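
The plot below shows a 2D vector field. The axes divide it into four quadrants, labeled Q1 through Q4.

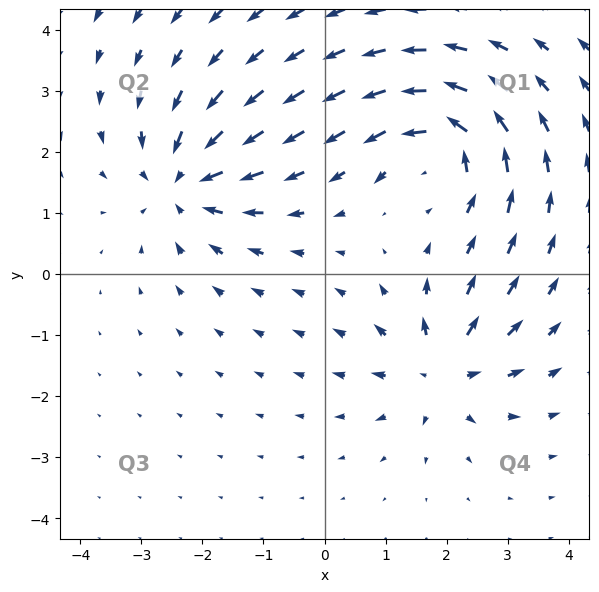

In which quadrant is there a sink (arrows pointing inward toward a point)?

The sink sits at approximately (-2.3, 1.5), which lies in quadrant Q2. The divergence there is about -5, negative as expected for a sink.

Q2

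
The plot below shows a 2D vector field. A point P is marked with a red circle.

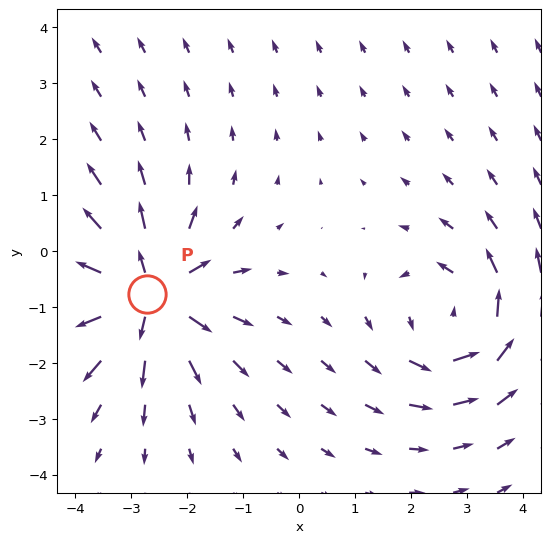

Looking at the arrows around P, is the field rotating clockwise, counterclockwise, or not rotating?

Near P at (-2.7, -0.8) the arrows show no circulation. The curl there is ≈0.

not rotating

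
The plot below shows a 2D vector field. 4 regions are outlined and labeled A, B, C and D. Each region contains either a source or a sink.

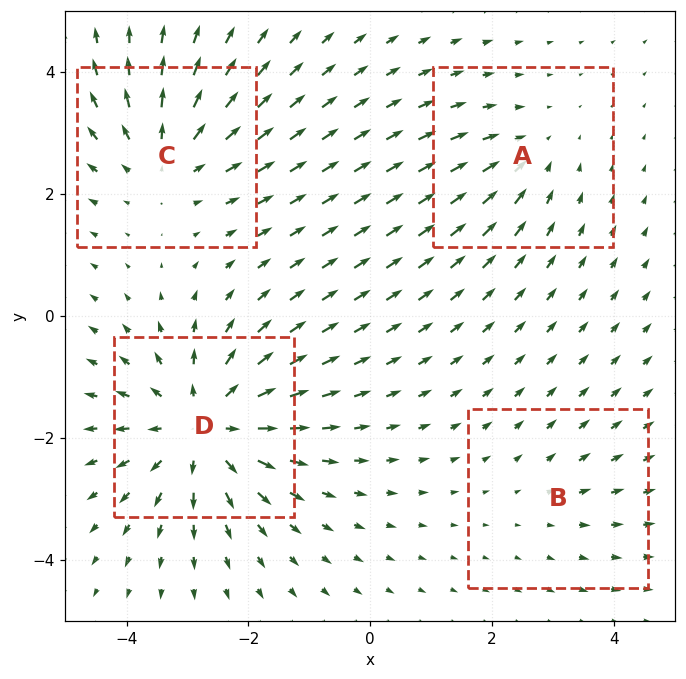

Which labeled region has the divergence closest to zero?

B

Divergence at each region's feature centre — A: about -3, B: about +2, C: about +4, D: about +6. Region B is closest to zero.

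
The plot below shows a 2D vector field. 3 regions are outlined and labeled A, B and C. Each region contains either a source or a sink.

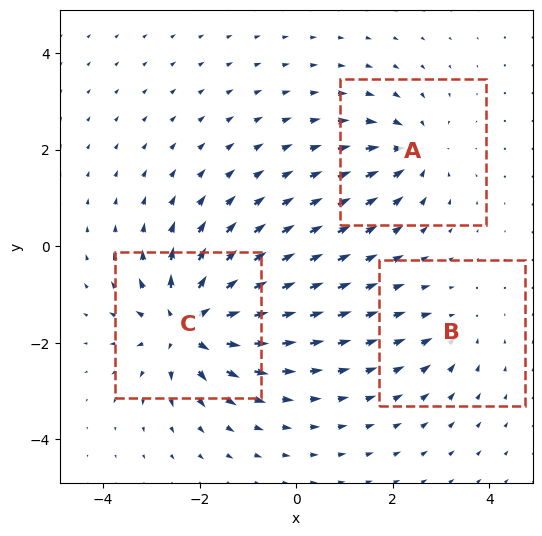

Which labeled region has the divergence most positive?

C

Divergence at each region's feature centre — A: about -4, B: about -2, C: about +6. Region C is most positive.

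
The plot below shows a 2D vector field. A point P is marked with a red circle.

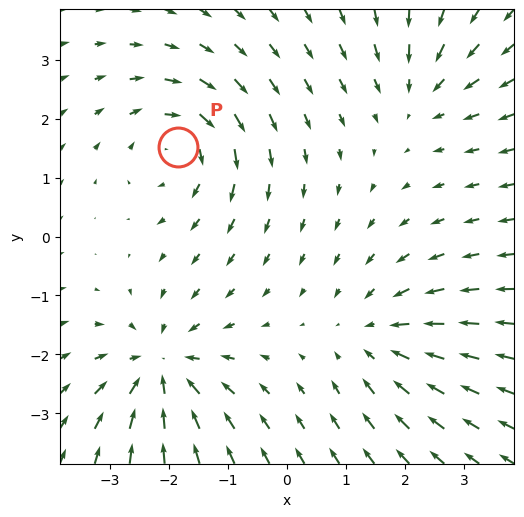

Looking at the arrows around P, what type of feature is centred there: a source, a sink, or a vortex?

At P (-1.8, 1.5) the arrows circulate clockwise. Divergence ≈0, curl about -5 — near-zero divergence with nonzero curl is a vortex.

vortex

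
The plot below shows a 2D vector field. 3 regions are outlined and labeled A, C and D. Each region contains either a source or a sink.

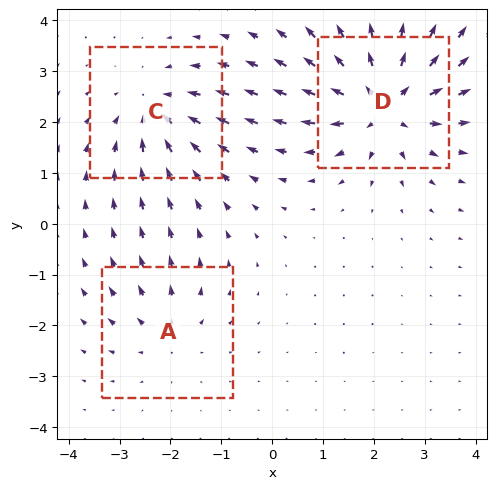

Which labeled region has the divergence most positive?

Divergence at each region's feature centre — A: about +2, C: about -3, D: about +5. Region D is most positive.

D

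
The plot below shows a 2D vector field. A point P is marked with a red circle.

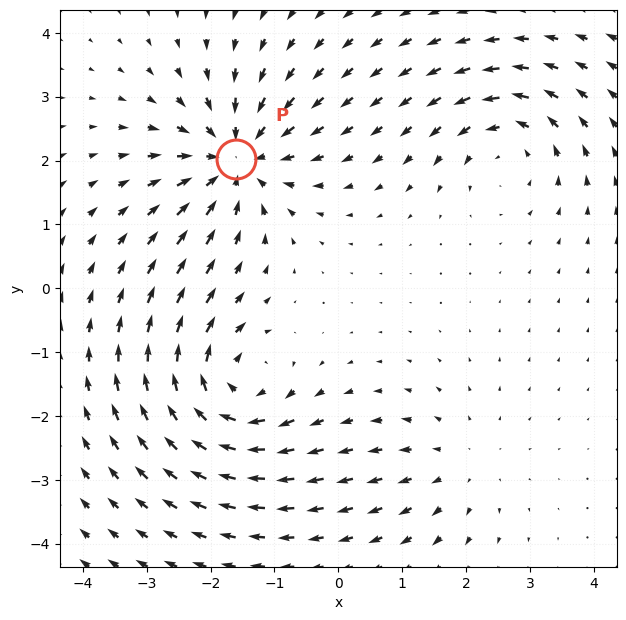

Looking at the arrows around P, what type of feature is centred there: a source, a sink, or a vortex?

At P (-1.6, 2.0) the arrows converge inward. Divergence about -6, curl ≈0 — negative divergence with near-zero curl is a sink.

sink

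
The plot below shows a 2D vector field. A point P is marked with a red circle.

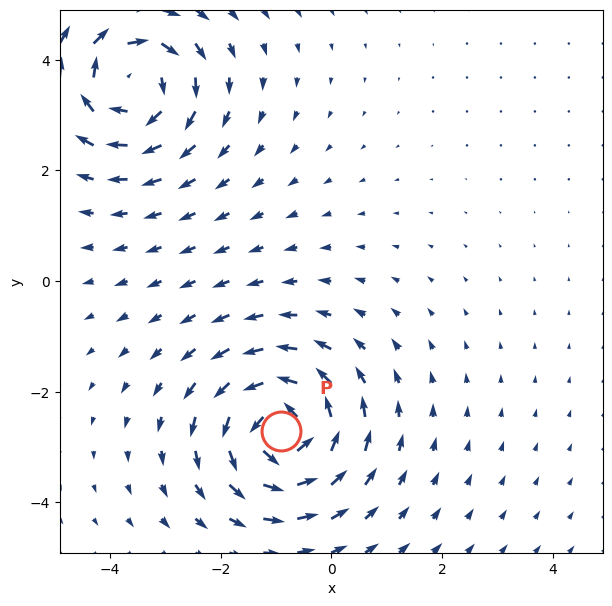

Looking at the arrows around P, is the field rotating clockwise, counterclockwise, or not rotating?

counterclockwise

Near P at (-0.9, -2.7) the arrows circulate counterclockwise. The curl (z-component) there is about +6; positive curl means counterclockwise rotation.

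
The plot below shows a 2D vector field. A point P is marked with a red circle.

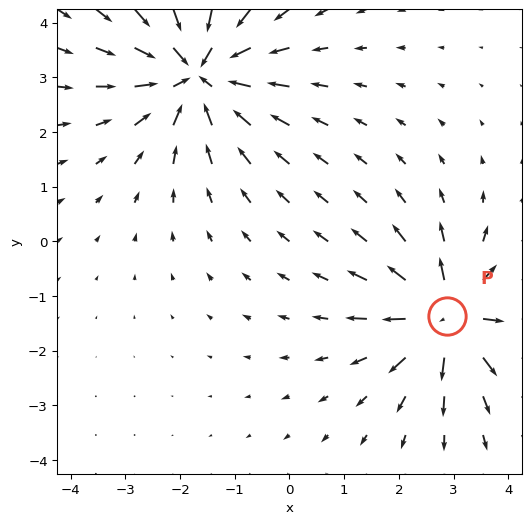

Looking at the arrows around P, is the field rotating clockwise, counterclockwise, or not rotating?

Near P at (2.9, -1.4) the arrows show no circulation. The curl there is ≈0.

not rotating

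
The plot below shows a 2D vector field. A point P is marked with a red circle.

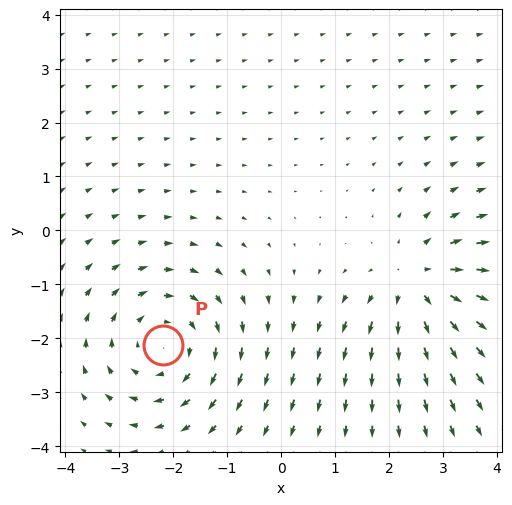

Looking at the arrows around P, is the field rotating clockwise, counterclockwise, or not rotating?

clockwise

Near P at (-2.2, -2.1) the arrows circulate clockwise. The curl (z-component) there is about -4; negative curl means clockwise rotation.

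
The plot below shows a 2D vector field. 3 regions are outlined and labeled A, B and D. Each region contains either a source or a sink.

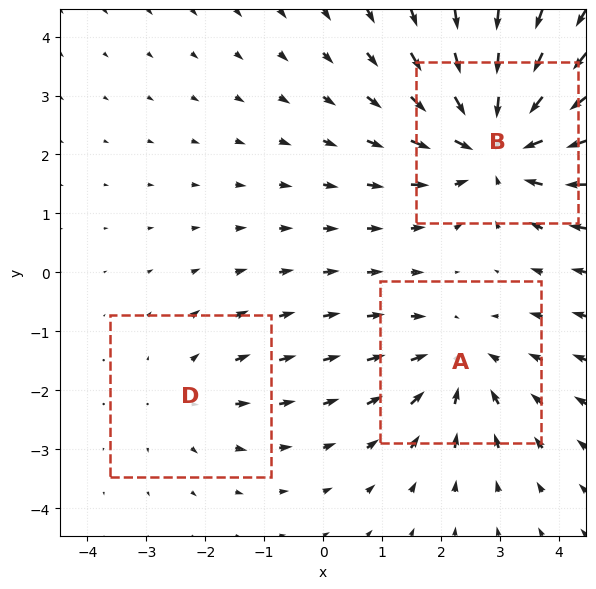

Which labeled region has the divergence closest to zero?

Divergence at each region's feature centre — A: about -3, B: about -5, D: about +2. Region D is closest to zero.

D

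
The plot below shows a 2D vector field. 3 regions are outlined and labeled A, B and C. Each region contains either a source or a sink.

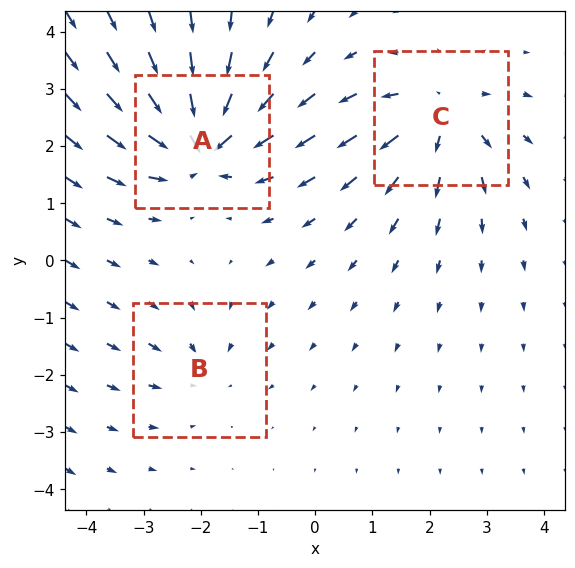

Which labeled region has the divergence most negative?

Divergence at each region's feature centre — A: about -6, B: about -2, C: about +4. Region A is most negative.

A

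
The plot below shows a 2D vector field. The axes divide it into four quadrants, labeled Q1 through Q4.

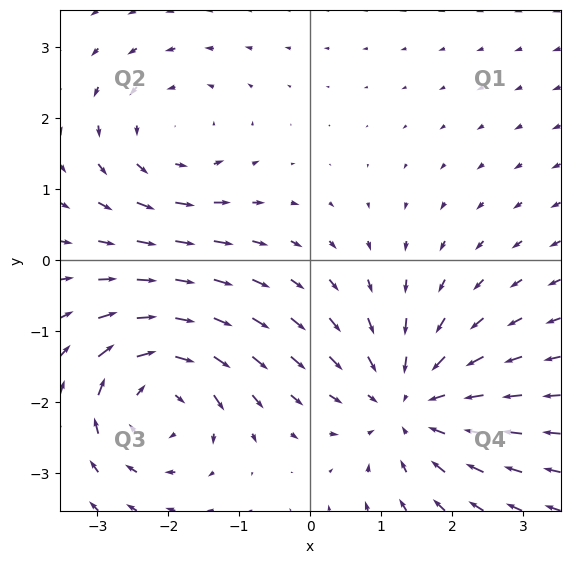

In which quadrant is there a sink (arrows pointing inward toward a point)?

Q4

The sink sits at approximately (1.4, -2.0), which lies in quadrant Q4. The divergence there is about -3, negative as expected for a sink.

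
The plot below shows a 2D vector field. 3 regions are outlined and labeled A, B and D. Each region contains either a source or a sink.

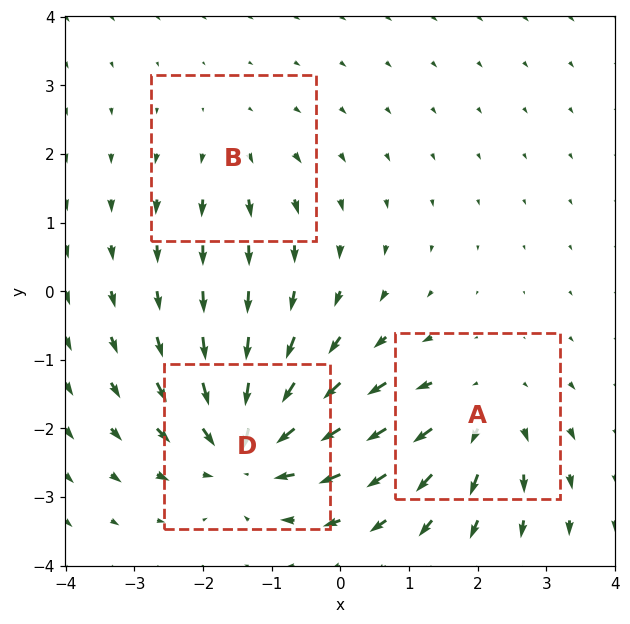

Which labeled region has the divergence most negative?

D

Divergence at each region's feature centre — A: about +4, B: about +2, D: about -5. Region D is most negative.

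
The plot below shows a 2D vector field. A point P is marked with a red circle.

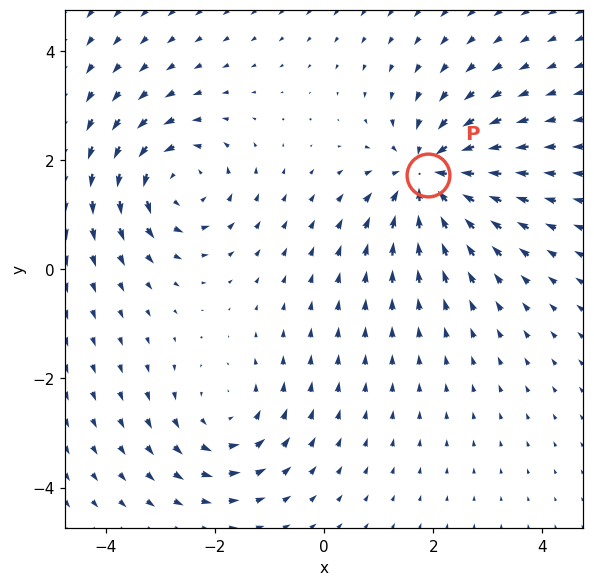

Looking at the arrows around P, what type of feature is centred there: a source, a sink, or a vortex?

At P (1.9, 1.7) the arrows converge inward. Divergence about -5, curl ≈0 — negative divergence with near-zero curl is a sink.

sink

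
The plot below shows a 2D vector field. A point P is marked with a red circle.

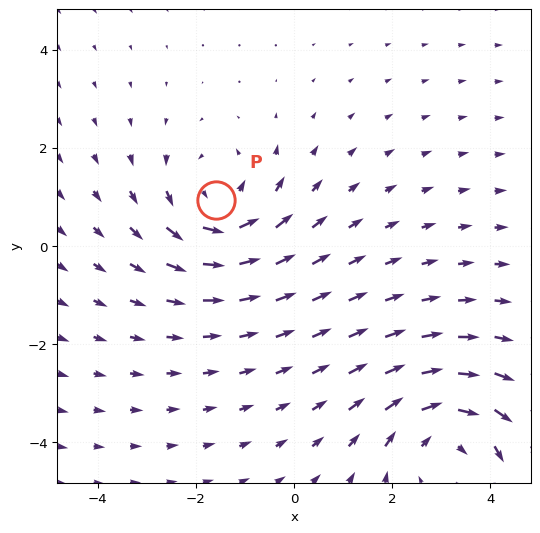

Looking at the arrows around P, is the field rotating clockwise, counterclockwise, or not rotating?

Near P at (-1.6, 0.9) the arrows circulate counterclockwise. The curl (z-component) there is about +4; positive curl means counterclockwise rotation.

counterclockwise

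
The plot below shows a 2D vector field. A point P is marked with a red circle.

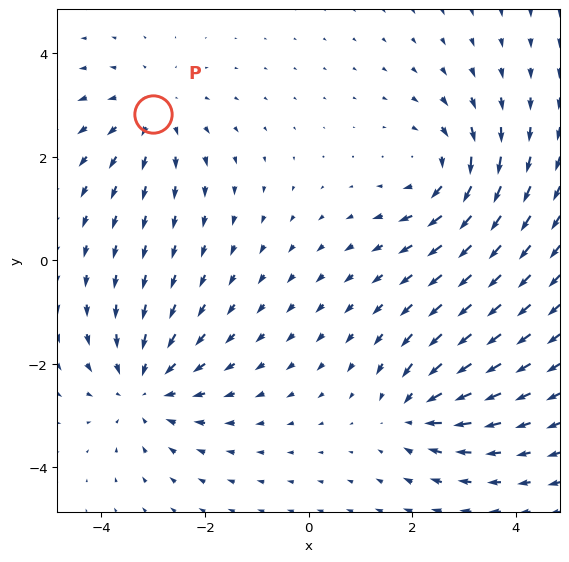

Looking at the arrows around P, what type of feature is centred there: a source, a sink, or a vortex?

At P (-3.0, 2.8) the arrows spread outward. Divergence about +3, curl ≈0 — positive divergence with near-zero curl is a source.

source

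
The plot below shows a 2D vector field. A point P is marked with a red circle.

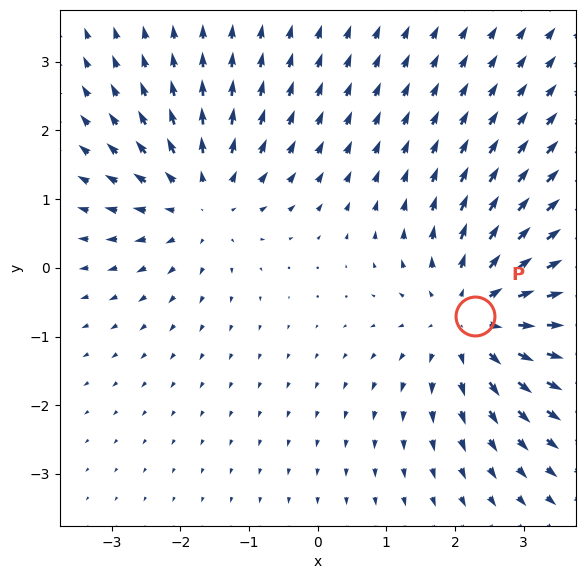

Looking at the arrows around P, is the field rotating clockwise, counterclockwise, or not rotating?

Near P at (2.3, -0.7) the arrows show no circulation. The curl there is ≈0.

not rotating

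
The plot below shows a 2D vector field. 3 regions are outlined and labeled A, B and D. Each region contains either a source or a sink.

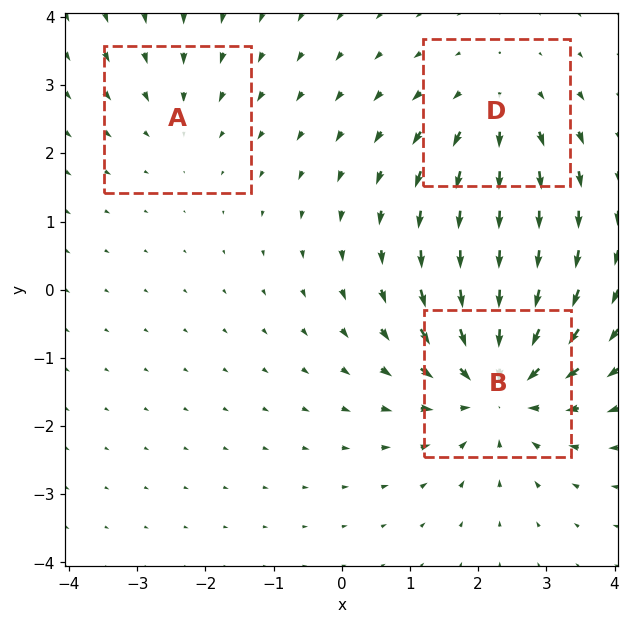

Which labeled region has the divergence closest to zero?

A

Divergence at each region's feature centre — A: about -2, B: about -4, D: about +3. Region A is closest to zero.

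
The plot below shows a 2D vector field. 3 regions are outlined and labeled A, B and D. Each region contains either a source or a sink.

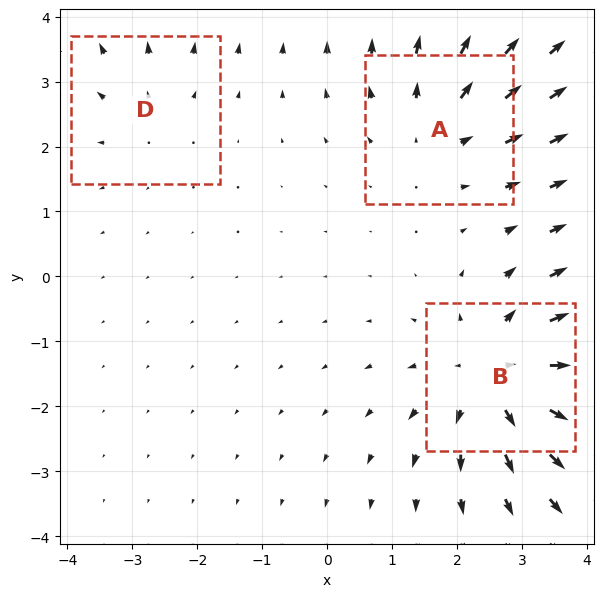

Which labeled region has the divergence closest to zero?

D

Divergence at each region's feature centre — A: about +3, B: about +4, D: about +2. Region D is closest to zero.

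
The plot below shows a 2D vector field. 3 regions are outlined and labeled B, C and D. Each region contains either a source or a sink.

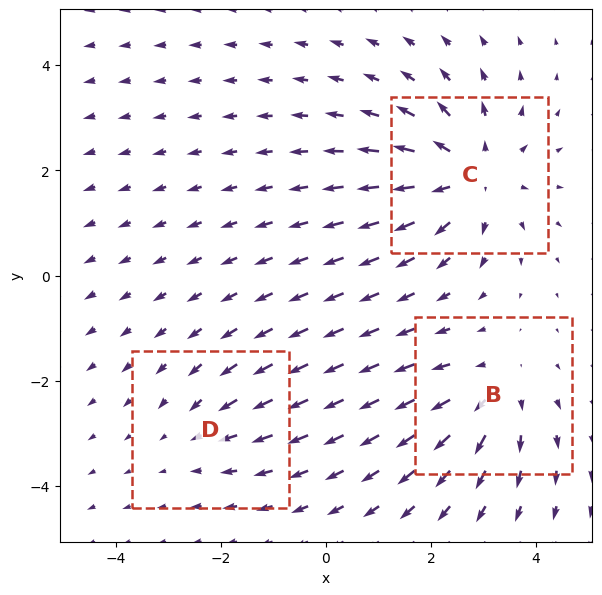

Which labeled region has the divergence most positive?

C

Divergence at each region's feature centre — B: about +3, C: about +4, D: about -2. Region C is most positive.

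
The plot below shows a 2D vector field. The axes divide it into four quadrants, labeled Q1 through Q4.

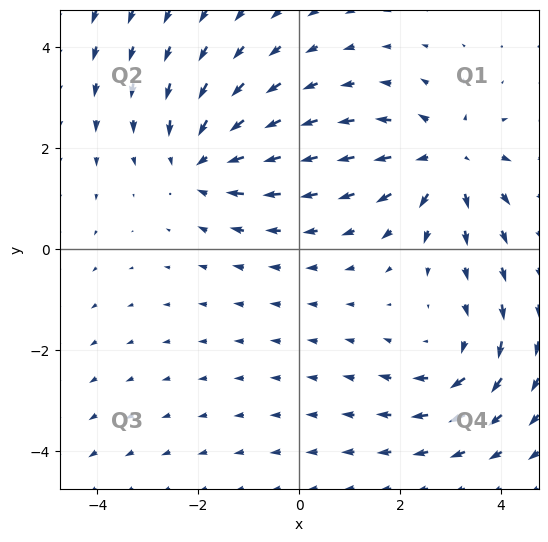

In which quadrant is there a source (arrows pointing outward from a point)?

Q1

The source sits at approximately (2.9, 1.8), which lies in quadrant Q1. The divergence there is about +4, positive as expected for a source.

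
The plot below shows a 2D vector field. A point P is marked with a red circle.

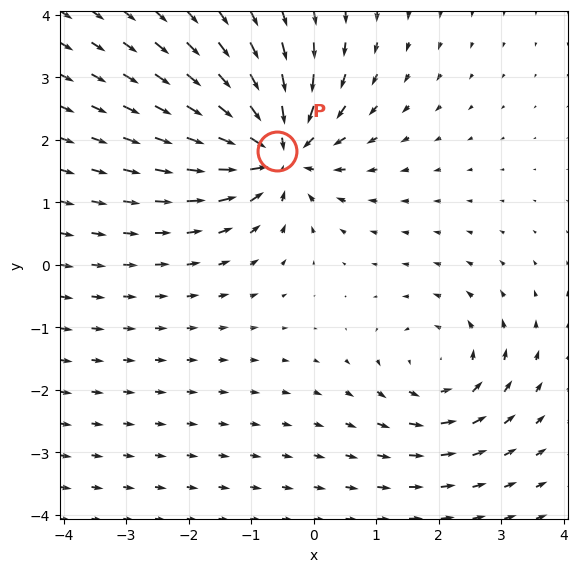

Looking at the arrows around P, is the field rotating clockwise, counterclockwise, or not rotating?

not rotating

Near P at (-0.6, 1.8) the arrows show no circulation. The curl there is ≈0.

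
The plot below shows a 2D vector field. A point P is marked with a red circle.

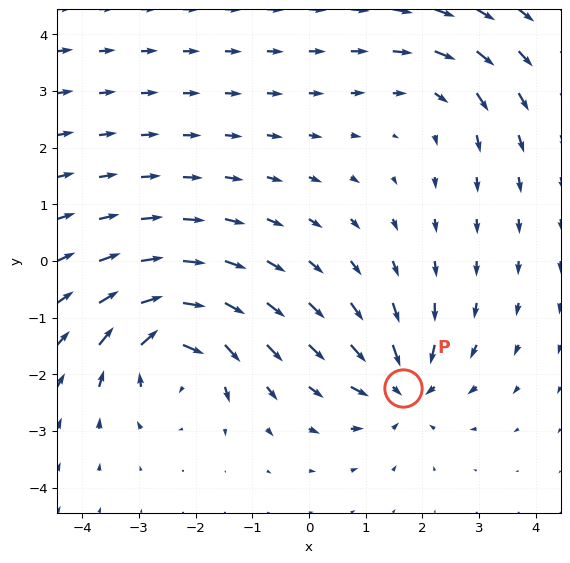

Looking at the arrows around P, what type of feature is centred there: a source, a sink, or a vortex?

At P (1.7, -2.2) the arrows converge inward. Divergence about -5, curl ≈0 — negative divergence with near-zero curl is a sink.

sink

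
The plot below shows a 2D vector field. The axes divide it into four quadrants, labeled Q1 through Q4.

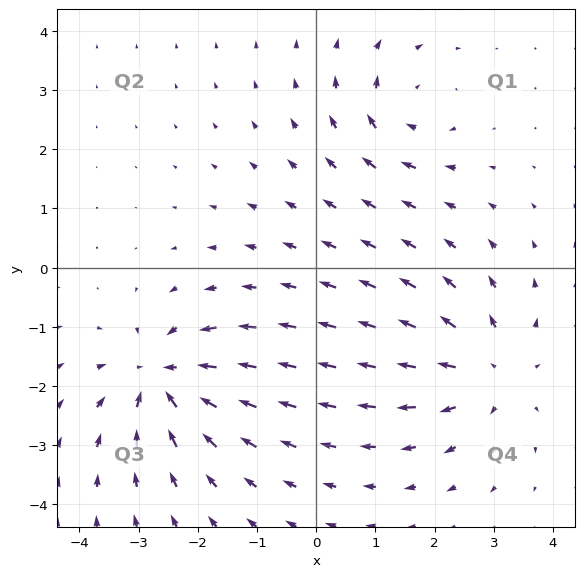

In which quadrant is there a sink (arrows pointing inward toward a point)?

The sink sits at approximately (-2.6, -1.9), which lies in quadrant Q3. The divergence there is about -5, negative as expected for a sink.

Q3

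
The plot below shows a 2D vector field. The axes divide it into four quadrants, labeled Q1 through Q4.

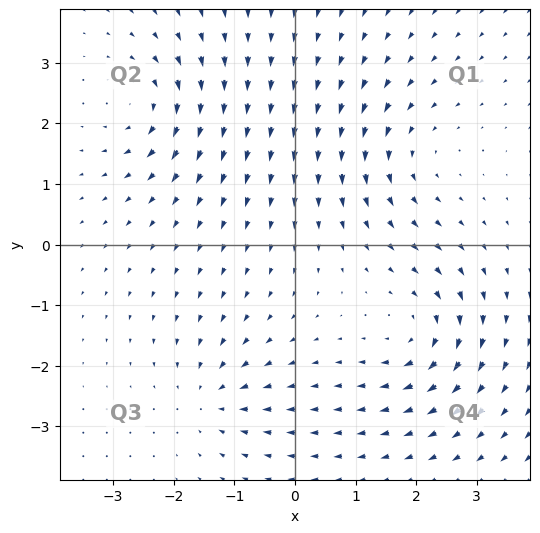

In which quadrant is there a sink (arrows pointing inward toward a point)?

The sink sits at approximately (-1.4, -2.5), which lies in quadrant Q3. The divergence there is about -5, negative as expected for a sink.

Q3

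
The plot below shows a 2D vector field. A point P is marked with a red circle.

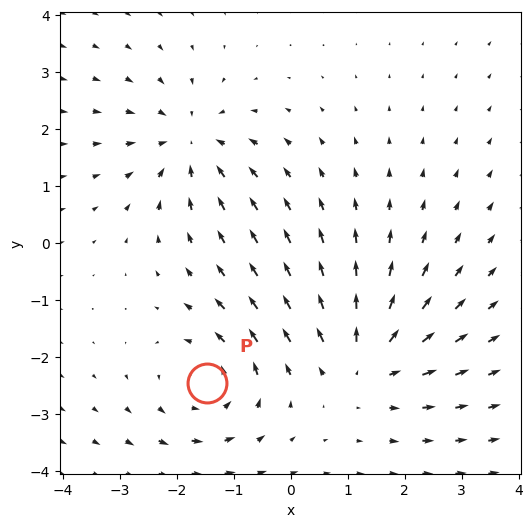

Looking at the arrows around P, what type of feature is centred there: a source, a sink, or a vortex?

At P (-1.5, -2.5) the arrows circulate counterclockwise. Divergence ≈0, curl about +3 — near-zero divergence with nonzero curl is a vortex.

vortex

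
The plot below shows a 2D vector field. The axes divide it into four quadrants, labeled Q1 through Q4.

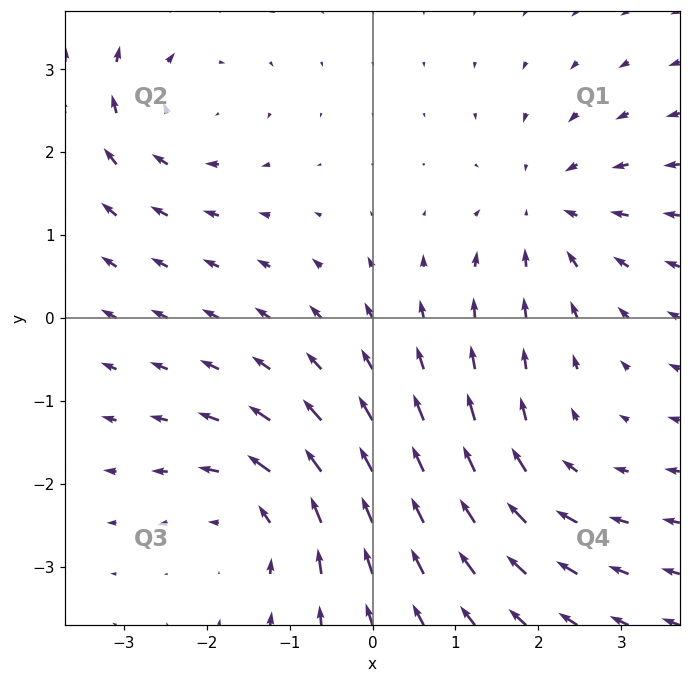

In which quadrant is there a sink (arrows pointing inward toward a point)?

The sink sits at approximately (2.1, 1.3), which lies in quadrant Q1. The divergence there is about -4, negative as expected for a sink.

Q1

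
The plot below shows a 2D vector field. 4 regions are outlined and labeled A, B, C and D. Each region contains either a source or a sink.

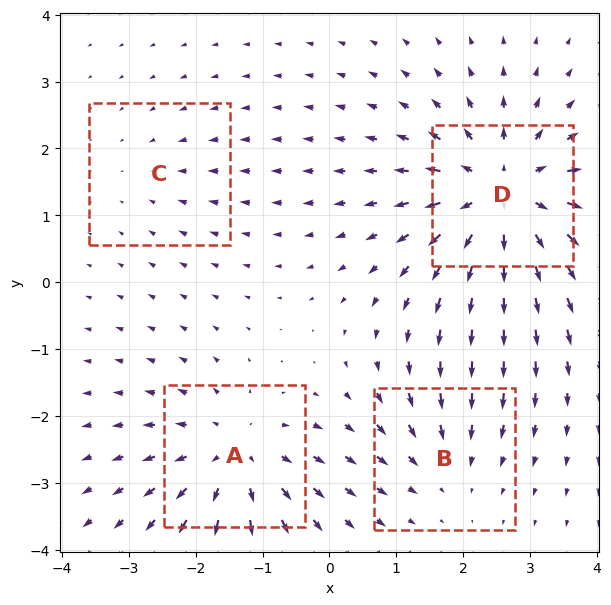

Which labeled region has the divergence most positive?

Divergence at each region's feature centre — A: about +5, B: about -3, C: about -2, D: about +7. Region D is most positive.

D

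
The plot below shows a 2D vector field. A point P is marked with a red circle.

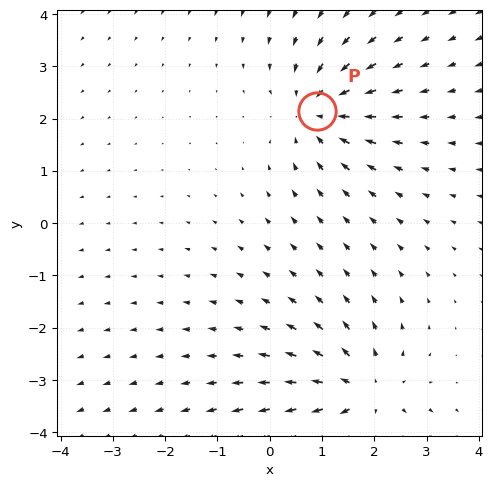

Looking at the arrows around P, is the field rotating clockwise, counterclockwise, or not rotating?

Near P at (0.9, 2.1) the arrows show no circulation. The curl there is ≈0.

not rotating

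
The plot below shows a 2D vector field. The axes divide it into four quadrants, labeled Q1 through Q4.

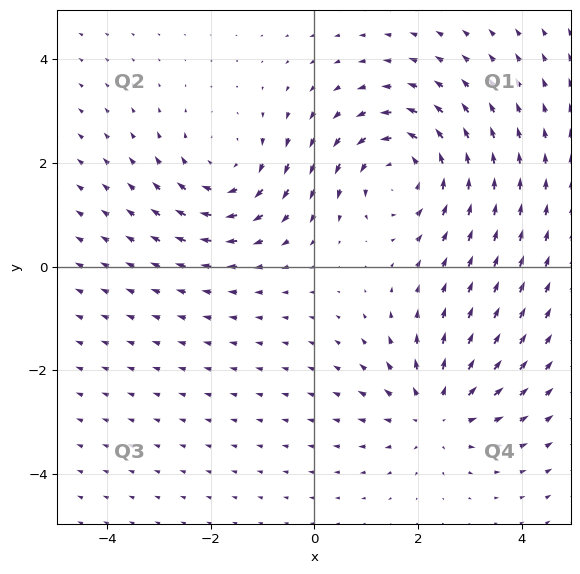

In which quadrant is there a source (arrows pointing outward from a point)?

Q4

The source sits at approximately (2.3, -2.8), which lies in quadrant Q4. The divergence there is about +3, positive as expected for a source.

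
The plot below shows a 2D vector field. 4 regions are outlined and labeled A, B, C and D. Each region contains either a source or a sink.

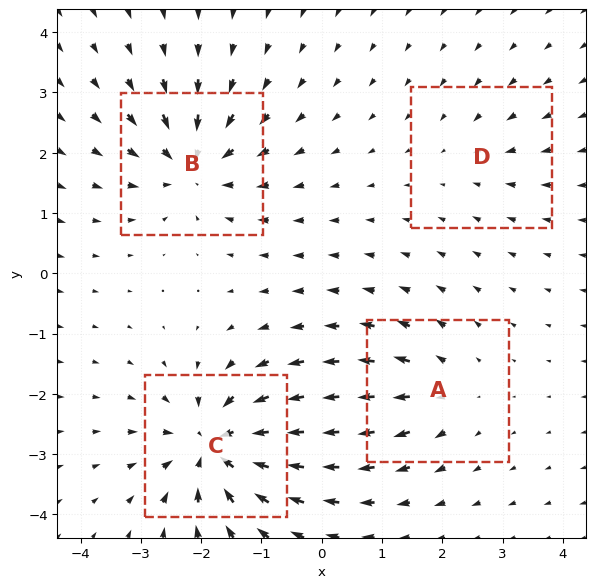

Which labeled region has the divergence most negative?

Divergence at each region's feature centre — A: about +4, B: about -6, C: about -8, D: about -2. Region C is most negative.

C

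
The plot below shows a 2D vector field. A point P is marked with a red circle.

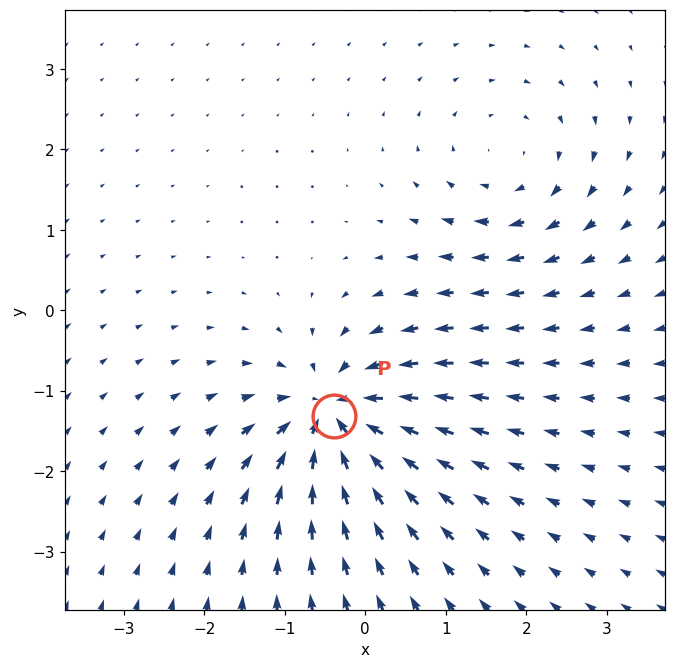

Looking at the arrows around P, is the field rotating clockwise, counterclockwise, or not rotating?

not rotating

Near P at (-0.4, -1.3) the arrows show no circulation. The curl there is ≈0.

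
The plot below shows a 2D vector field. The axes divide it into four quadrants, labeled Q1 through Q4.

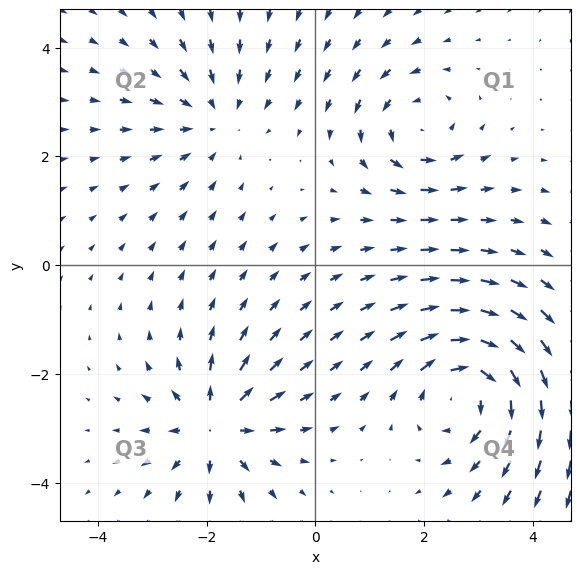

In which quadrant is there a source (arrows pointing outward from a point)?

Q3

The source sits at approximately (-1.8, -3.0), which lies in quadrant Q3. The divergence there is about +5, positive as expected for a source.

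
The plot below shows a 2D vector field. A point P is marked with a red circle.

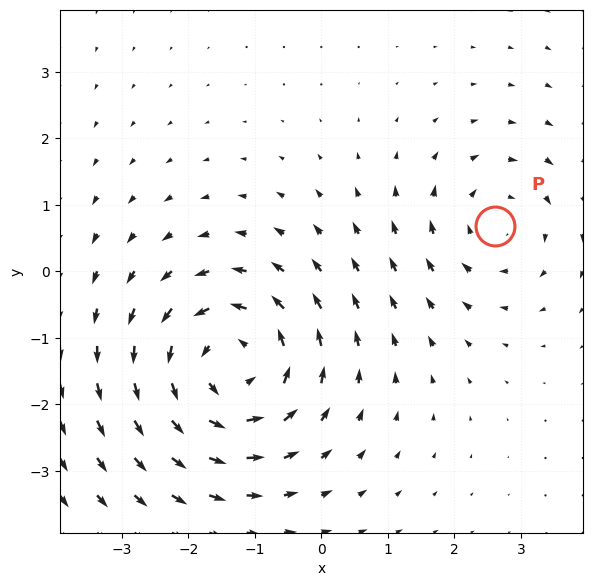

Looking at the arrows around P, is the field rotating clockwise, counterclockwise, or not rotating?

clockwise

Near P at (2.6, 0.7) the arrows circulate clockwise. The curl (z-component) there is about -3; negative curl means clockwise rotation.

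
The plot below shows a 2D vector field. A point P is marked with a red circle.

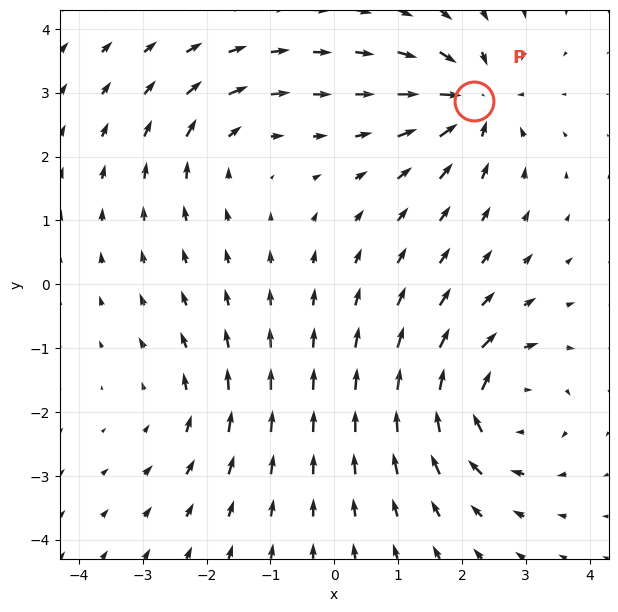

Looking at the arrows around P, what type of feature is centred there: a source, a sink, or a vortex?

At P (2.2, 2.9) the arrows converge inward. Divergence about -6, curl ≈0 — negative divergence with near-zero curl is a sink.

sink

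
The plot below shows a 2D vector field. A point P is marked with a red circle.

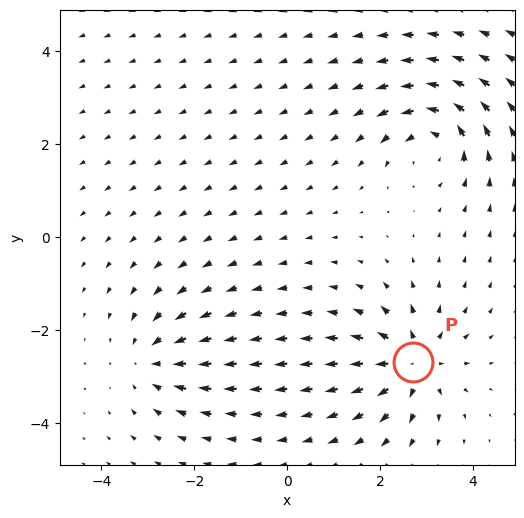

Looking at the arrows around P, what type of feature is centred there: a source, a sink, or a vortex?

At P (2.7, -2.7) the arrows spread outward. Divergence about +6, curl ≈0 — positive divergence with near-zero curl is a source.

source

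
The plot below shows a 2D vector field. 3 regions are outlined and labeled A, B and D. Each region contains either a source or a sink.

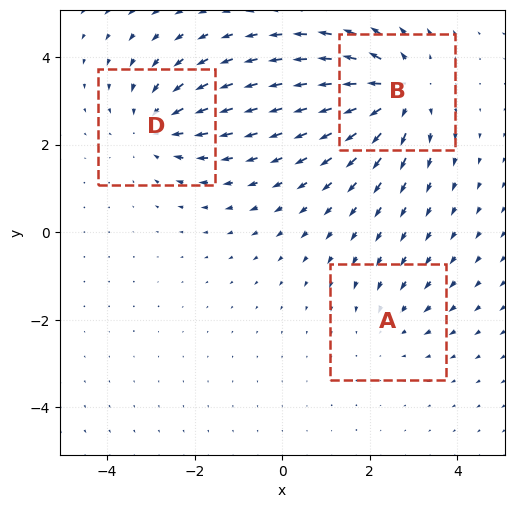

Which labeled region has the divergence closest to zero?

Divergence at each region's feature centre — A: about -2, B: about +4, D: about -3. Region A is closest to zero.

A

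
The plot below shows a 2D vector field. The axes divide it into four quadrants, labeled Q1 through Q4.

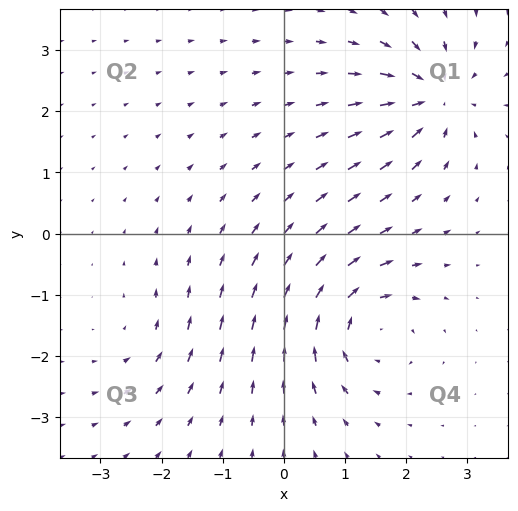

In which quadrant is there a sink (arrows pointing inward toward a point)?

The sink sits at approximately (2.4, 2.3), which lies in quadrant Q1. The divergence there is about -6, negative as expected for a sink.

Q1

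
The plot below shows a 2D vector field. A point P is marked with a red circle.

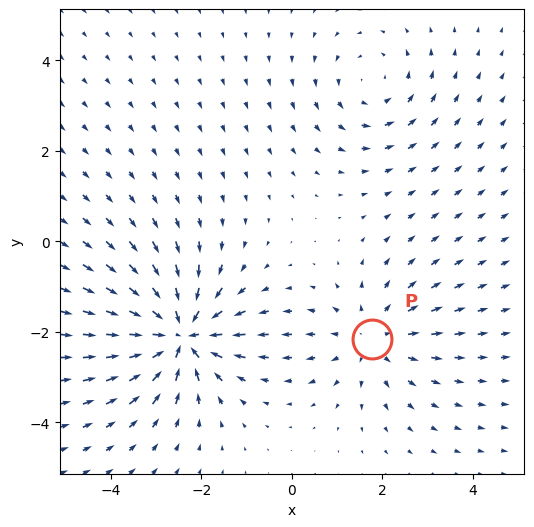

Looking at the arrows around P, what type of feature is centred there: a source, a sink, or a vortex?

At P (1.8, -2.2) the arrows spread outward. Divergence about +2, curl ≈0 — positive divergence with near-zero curl is a source.

source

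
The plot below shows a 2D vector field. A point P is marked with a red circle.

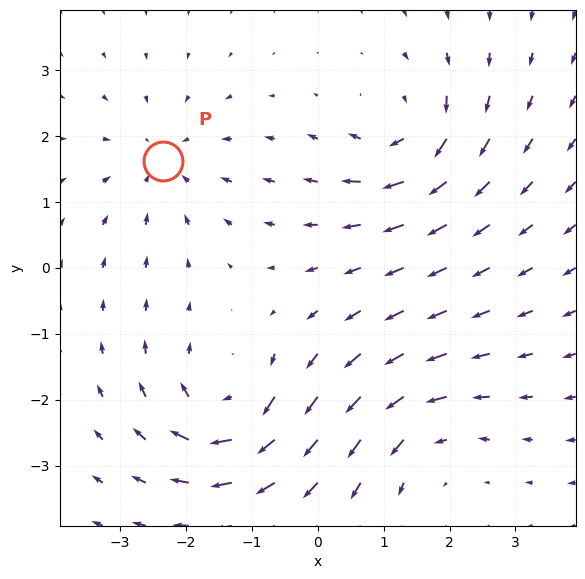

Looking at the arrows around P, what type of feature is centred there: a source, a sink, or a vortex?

At P (-2.4, 1.6) the arrows converge inward. Divergence about -3, curl ≈0 — negative divergence with near-zero curl is a sink.

sink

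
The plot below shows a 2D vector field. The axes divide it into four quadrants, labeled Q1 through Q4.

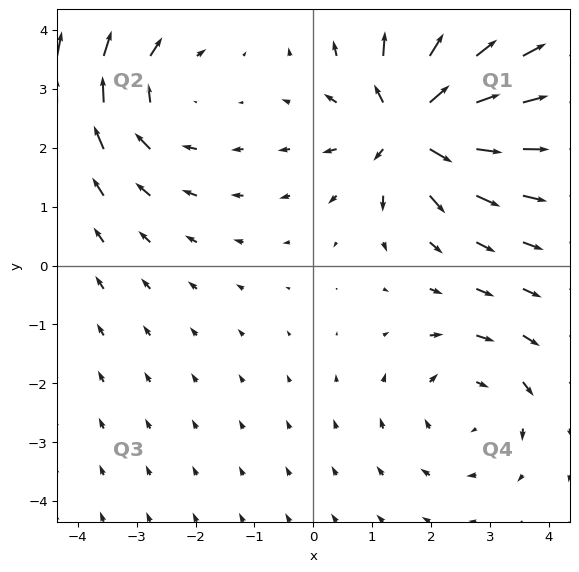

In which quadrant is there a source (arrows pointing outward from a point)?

Q1

The source sits at approximately (1.7, 2.4), which lies in quadrant Q1. The divergence there is about +6, positive as expected for a source.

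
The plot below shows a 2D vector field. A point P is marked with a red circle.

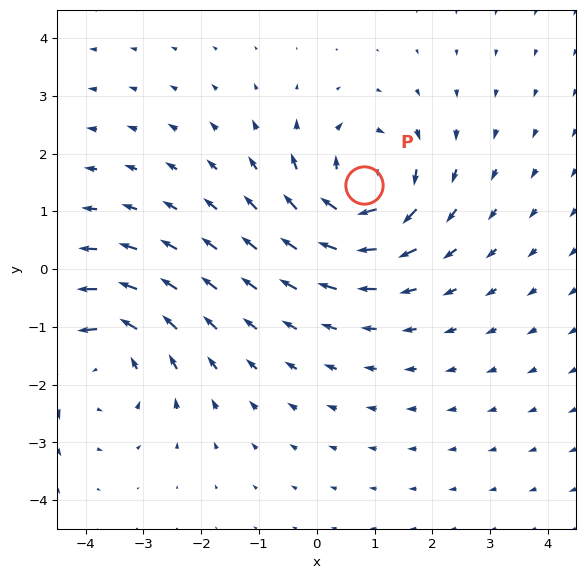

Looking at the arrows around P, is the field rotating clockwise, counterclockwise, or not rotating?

clockwise

Near P at (0.8, 1.5) the arrows circulate clockwise. The curl (z-component) there is about -6; negative curl means clockwise rotation.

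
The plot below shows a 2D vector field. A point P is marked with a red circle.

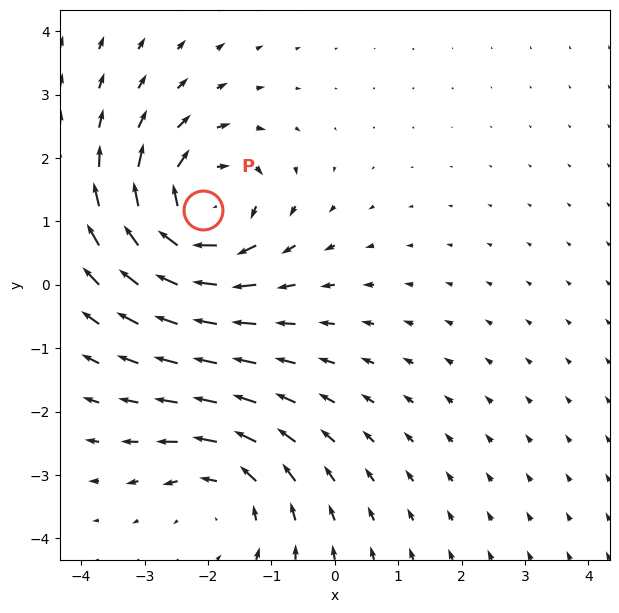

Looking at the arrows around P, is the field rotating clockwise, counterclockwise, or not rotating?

Near P at (-2.1, 1.2) the arrows circulate clockwise. The curl (z-component) there is about -5; negative curl means clockwise rotation.

clockwise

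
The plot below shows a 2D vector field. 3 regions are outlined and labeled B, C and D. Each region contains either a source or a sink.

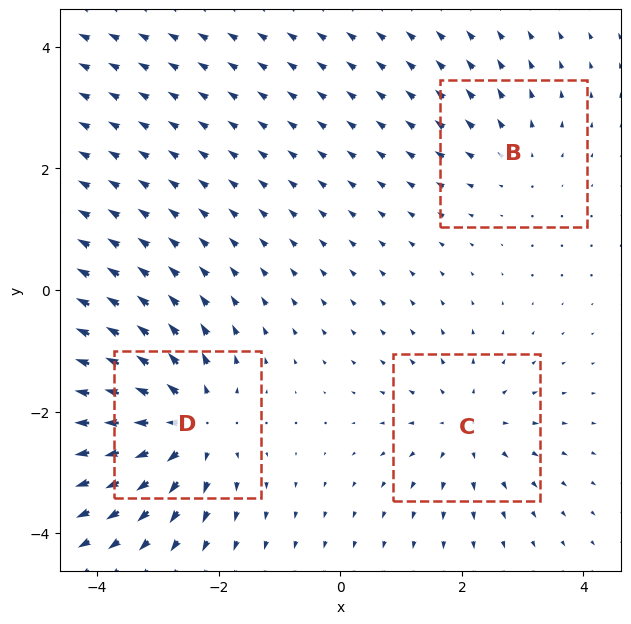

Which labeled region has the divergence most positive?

Divergence at each region's feature centre — B: about +2, C: about +3, D: about +5. Region D is most positive.

D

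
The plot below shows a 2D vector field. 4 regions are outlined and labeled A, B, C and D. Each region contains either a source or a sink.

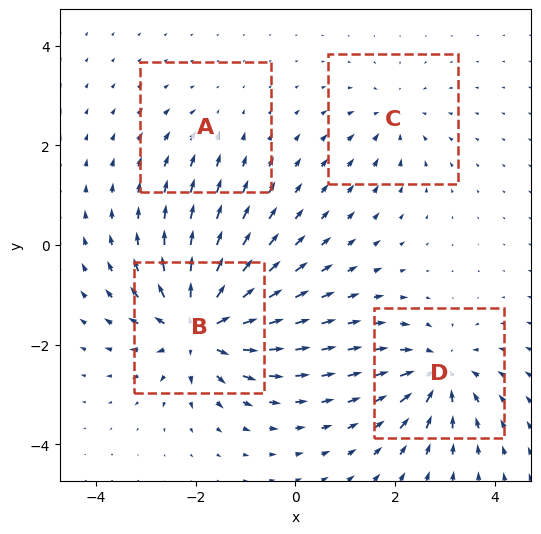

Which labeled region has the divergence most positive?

Divergence at each region's feature centre — A: about -2, B: about +9, C: about -4, D: about -6. Region B is most positive.

B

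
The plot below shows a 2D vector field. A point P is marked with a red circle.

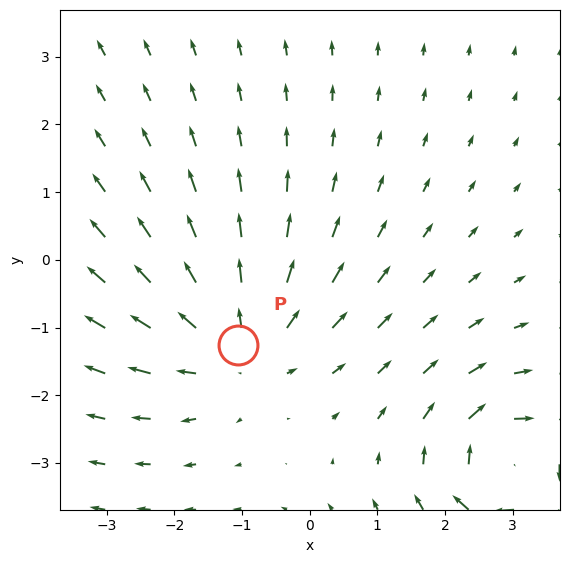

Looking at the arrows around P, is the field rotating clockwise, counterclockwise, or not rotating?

Near P at (-1.1, -1.3) the arrows show no circulation. The curl there is ≈0.

not rotating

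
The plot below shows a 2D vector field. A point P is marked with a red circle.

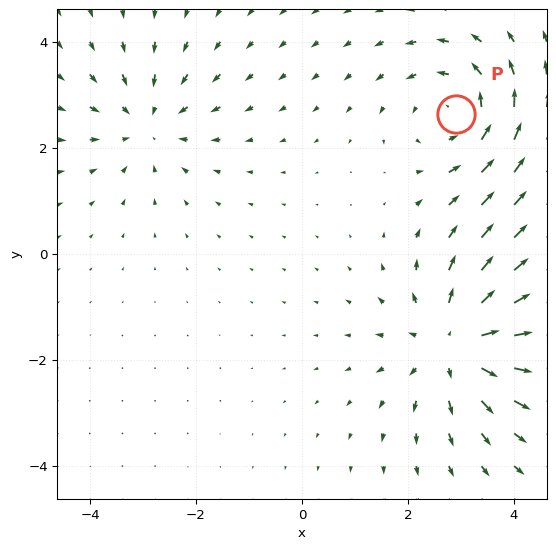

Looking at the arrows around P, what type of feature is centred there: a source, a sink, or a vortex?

At P (2.9, 2.6) the arrows circulate counterclockwise. Divergence ≈0, curl about +3 — near-zero divergence with nonzero curl is a vortex.

vortex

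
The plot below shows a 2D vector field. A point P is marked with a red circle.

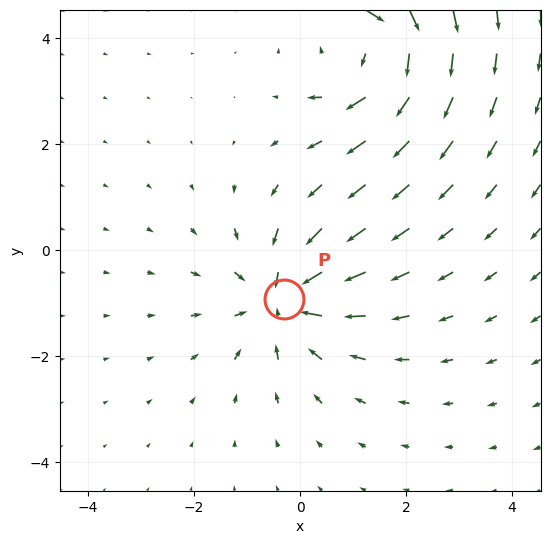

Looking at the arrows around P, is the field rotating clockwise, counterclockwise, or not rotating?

not rotating

Near P at (-0.3, -0.9) the arrows show no circulation. The curl there is ≈0.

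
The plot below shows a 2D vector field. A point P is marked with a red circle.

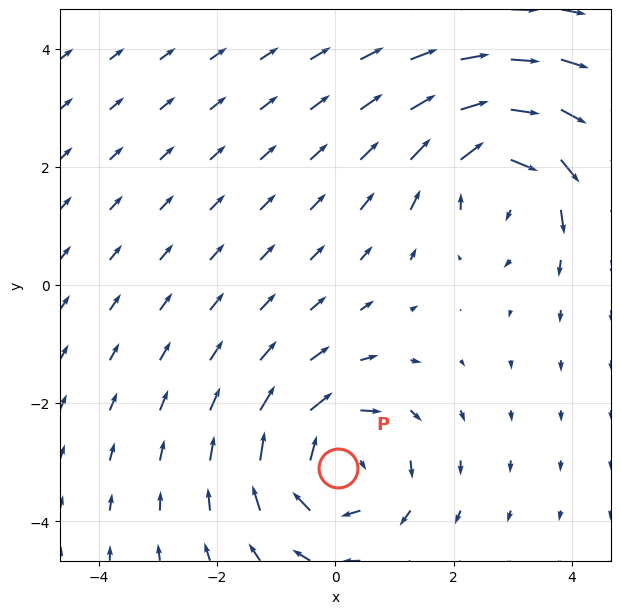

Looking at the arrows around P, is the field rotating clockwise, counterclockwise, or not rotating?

clockwise

Near P at (0.0, -3.1) the arrows circulate clockwise. The curl (z-component) there is about -5; negative curl means clockwise rotation.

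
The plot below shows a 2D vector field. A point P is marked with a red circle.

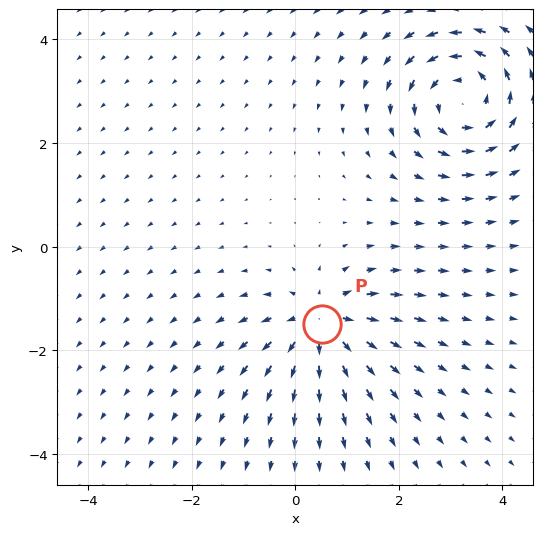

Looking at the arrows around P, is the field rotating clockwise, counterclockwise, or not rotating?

not rotating

Near P at (0.5, -1.5) the arrows show no circulation. The curl there is ≈0.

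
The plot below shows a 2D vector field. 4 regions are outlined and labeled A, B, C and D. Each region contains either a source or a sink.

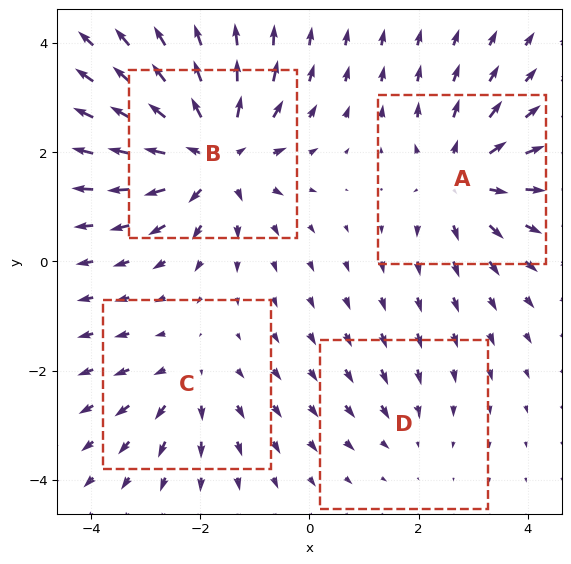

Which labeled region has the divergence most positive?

B

Divergence at each region's feature centre — A: about +5, B: about +7, C: about +3, D: about -2. Region B is most positive.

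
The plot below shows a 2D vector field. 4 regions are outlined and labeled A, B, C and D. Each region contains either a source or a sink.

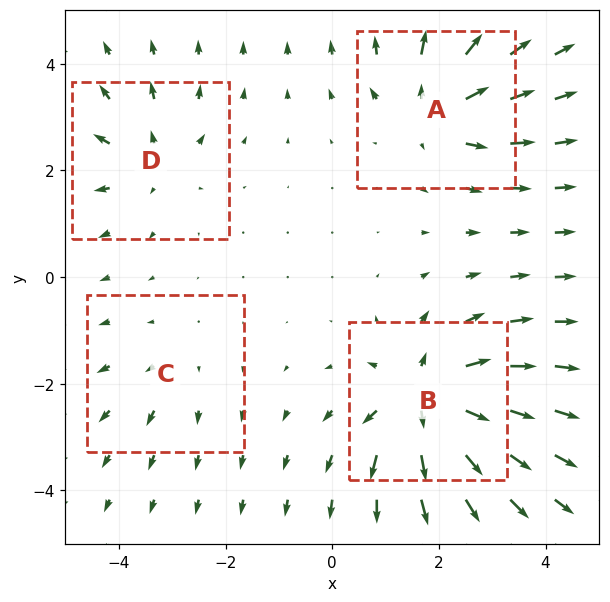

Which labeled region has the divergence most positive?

B

Divergence at each region's feature centre — A: about +6, B: about +8, C: about +2, D: about +4. Region B is most positive.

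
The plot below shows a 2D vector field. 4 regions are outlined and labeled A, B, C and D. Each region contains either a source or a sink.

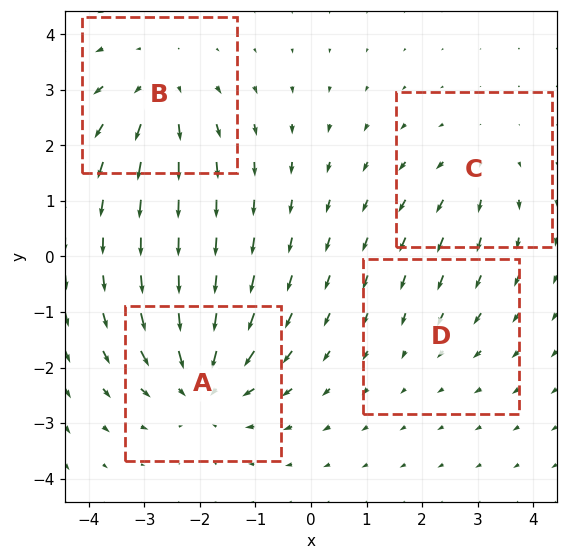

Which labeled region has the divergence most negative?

Divergence at each region's feature centre — A: about -6, B: about +5, C: about +3, D: about -2. Region A is most negative.

A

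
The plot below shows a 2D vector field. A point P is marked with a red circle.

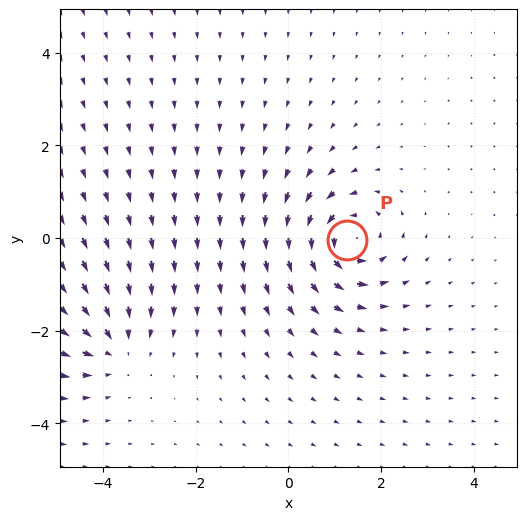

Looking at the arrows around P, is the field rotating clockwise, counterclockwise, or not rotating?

counterclockwise

Near P at (1.3, -0.0) the arrows circulate counterclockwise. The curl (z-component) there is about +5; positive curl means counterclockwise rotation.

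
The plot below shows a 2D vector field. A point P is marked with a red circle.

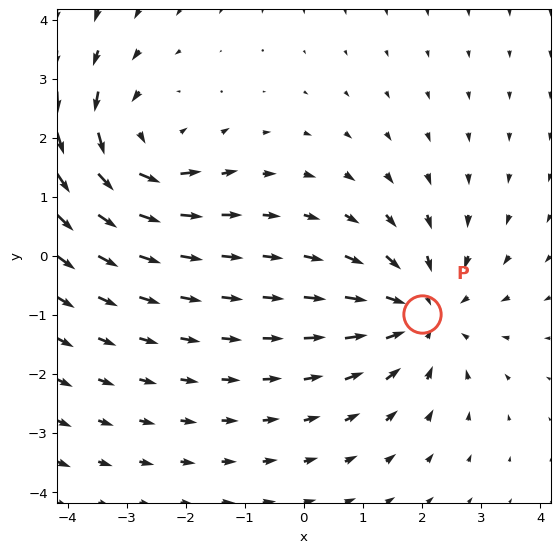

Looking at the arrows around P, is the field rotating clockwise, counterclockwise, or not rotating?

Near P at (2.0, -1.0) the arrows show no circulation. The curl there is ≈0.

not rotating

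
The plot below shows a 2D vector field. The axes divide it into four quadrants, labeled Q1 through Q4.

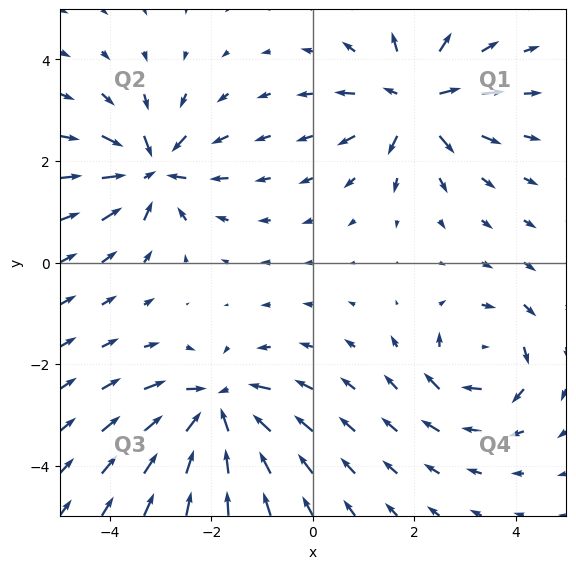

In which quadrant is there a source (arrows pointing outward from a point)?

The source sits at approximately (2.0, 3.2), which lies in quadrant Q1. The divergence there is about +6, positive as expected for a source.

Q1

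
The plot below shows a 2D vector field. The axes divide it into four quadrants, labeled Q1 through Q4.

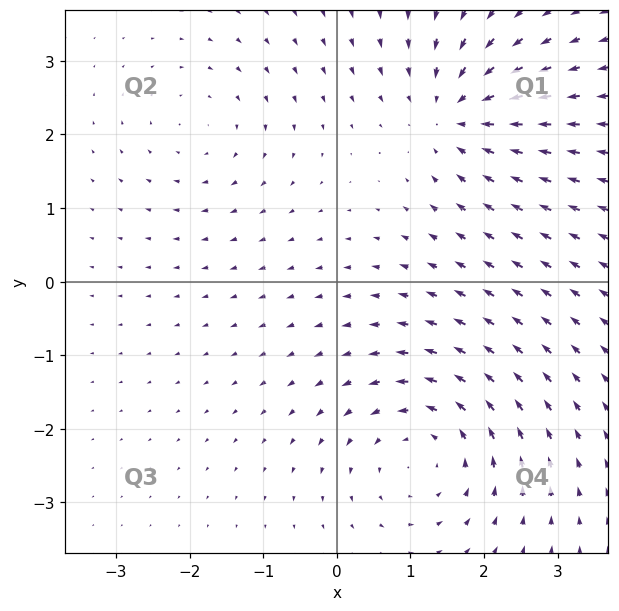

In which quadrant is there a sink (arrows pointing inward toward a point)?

The sink sits at approximately (1.6, 2.3), which lies in quadrant Q1. The divergence there is about -4, negative as expected for a sink.

Q1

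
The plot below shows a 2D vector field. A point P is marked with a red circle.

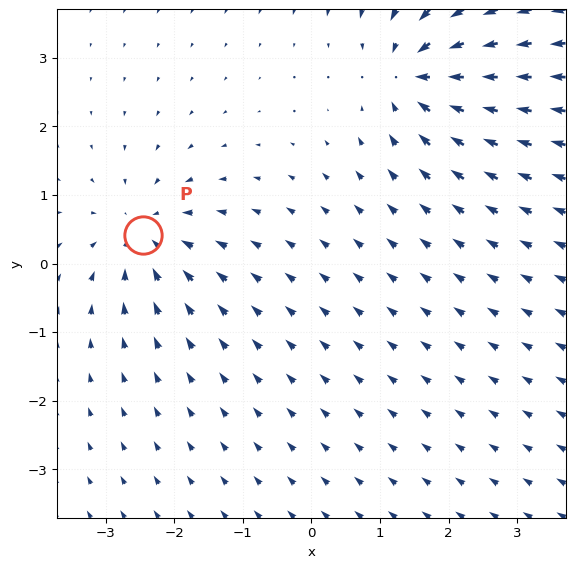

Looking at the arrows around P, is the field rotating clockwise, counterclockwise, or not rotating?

Near P at (-2.4, 0.4) the arrows show no circulation. The curl there is ≈0.

not rotating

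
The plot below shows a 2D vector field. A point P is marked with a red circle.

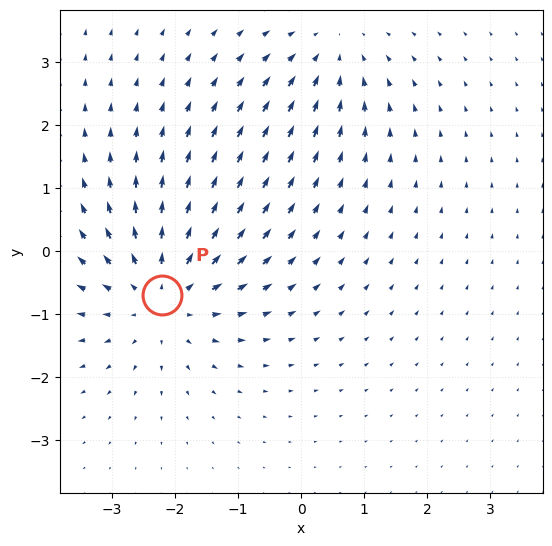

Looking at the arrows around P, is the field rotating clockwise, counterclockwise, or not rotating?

not rotating

Near P at (-2.2, -0.7) the arrows show no circulation. The curl there is ≈0.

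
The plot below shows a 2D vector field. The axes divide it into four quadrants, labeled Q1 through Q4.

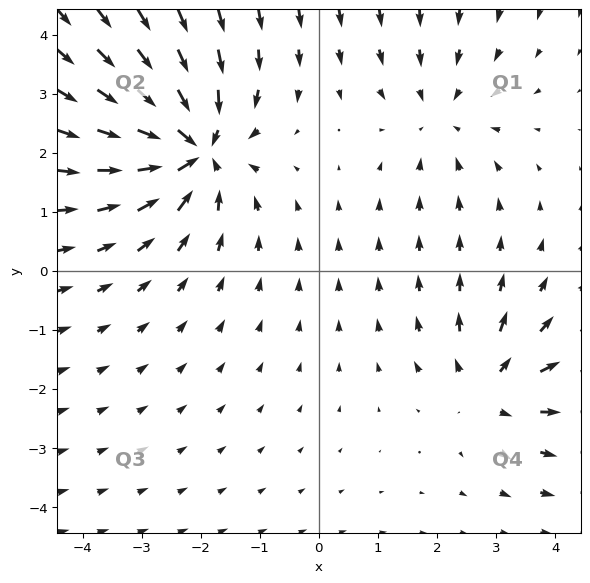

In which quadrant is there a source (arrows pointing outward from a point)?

Q4

The source sits at approximately (2.9, -2.0), which lies in quadrant Q4. The divergence there is about +4, positive as expected for a source.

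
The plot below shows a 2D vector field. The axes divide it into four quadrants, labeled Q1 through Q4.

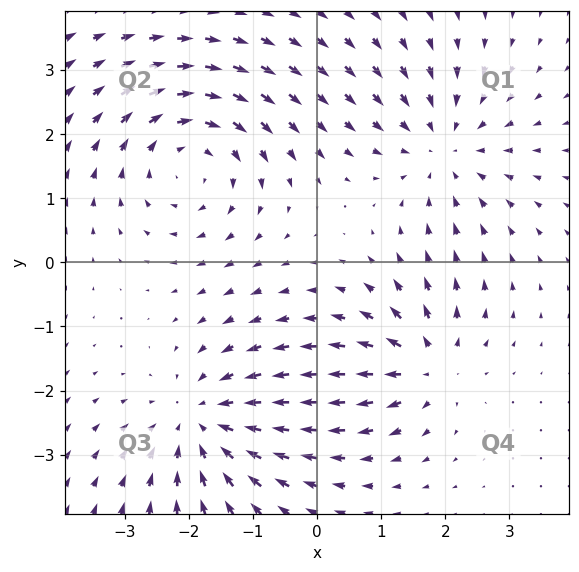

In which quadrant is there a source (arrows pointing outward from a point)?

Q4

The source sits at approximately (1.7, -1.6), which lies in quadrant Q4. The divergence there is about +4, positive as expected for a source.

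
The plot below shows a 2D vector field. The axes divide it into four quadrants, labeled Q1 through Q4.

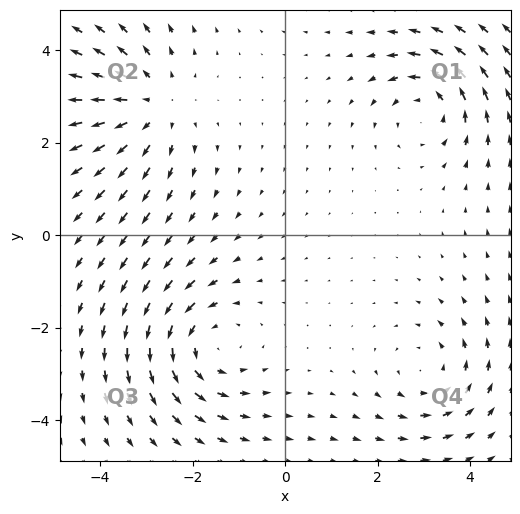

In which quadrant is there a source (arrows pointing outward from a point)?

Q2

The source sits at approximately (-2.9, 2.8), which lies in quadrant Q2. The divergence there is about +4, positive as expected for a source.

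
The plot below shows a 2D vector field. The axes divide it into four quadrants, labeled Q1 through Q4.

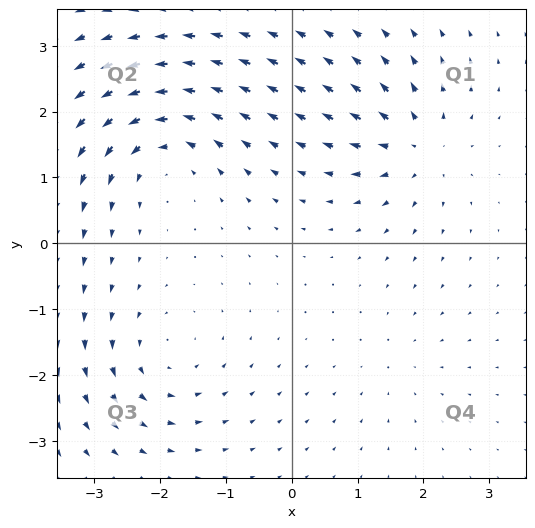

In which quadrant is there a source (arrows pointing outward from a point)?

The source sits at approximately (1.9, 1.5), which lies in quadrant Q1. The divergence there is about +6, positive as expected for a source.

Q1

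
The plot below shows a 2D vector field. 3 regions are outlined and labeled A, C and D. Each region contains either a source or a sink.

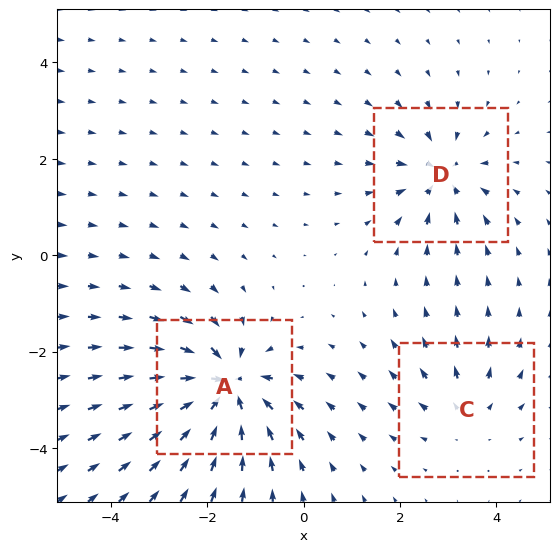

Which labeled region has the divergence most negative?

A

Divergence at each region's feature centre — A: about -6, C: about +2, D: about -4. Region A is most negative.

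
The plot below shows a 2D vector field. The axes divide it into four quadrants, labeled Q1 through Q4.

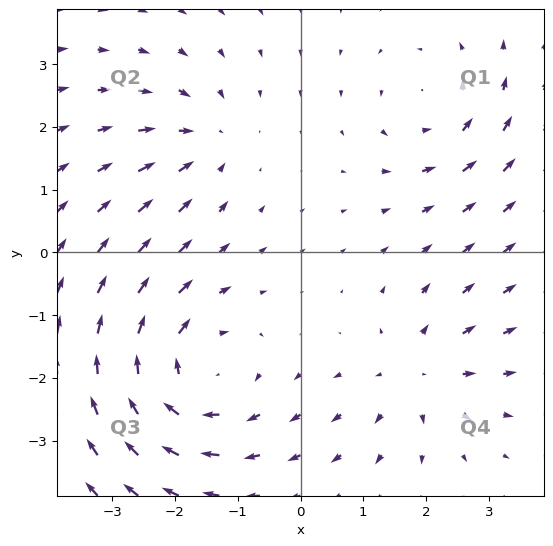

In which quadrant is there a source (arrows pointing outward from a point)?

The source sits at approximately (1.9, -1.9), which lies in quadrant Q4. The divergence there is about +3, positive as expected for a source.

Q4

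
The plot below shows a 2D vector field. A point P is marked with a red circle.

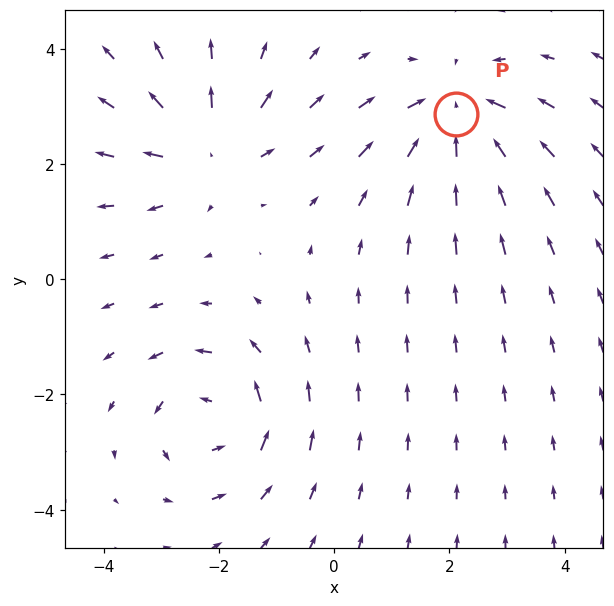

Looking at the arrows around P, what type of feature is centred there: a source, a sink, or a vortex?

sink

At P (2.1, 2.9) the arrows converge inward. Divergence about -6, curl ≈0 — negative divergence with near-zero curl is a sink.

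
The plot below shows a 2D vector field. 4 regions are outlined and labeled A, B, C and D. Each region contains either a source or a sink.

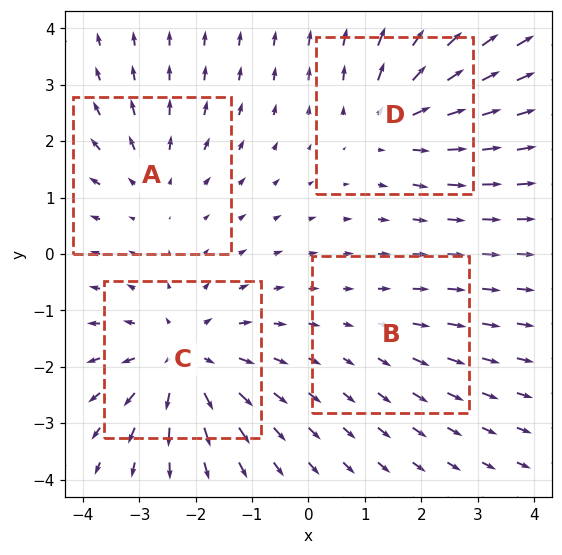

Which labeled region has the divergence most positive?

Divergence at each region's feature centre — A: about +3, B: about +2, C: about +6, D: about +4. Region C is most positive.

C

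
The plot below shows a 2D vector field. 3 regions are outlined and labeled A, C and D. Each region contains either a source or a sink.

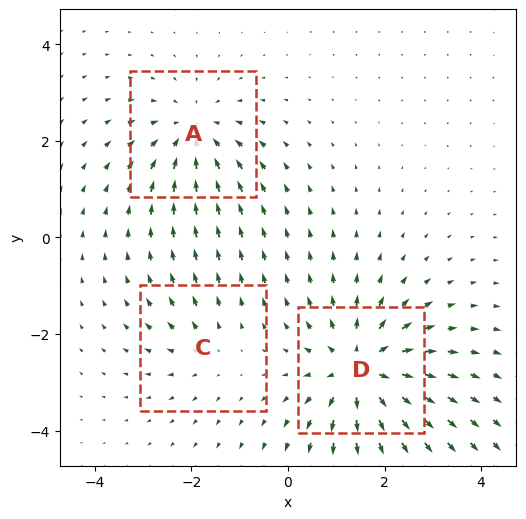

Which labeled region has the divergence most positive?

Divergence at each region's feature centre — A: about -3, C: about +2, D: about +5. Region D is most positive.

D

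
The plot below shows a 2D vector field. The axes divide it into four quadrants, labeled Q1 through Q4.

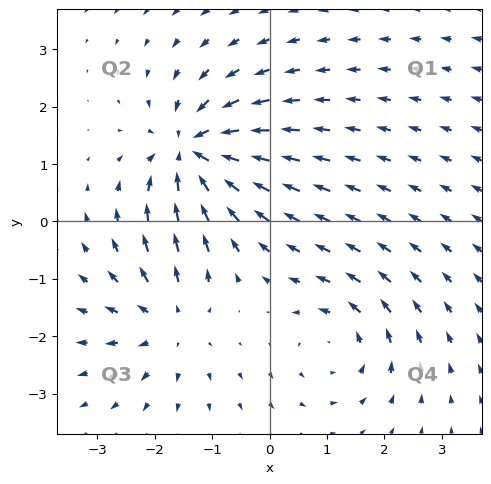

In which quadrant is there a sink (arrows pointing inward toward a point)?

Q2

The sink sits at approximately (-1.3, 1.2), which lies in quadrant Q2. The divergence there is about -6, negative as expected for a sink.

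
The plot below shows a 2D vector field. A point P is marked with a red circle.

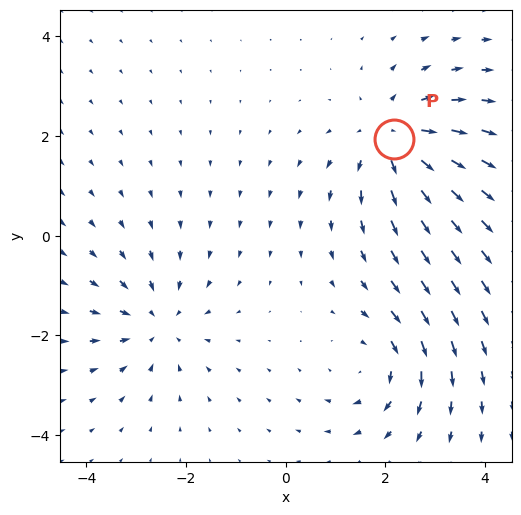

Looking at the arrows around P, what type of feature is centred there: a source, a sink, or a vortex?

source

At P (2.2, 1.9) the arrows spread outward. Divergence about +5, curl ≈0 — positive divergence with near-zero curl is a source.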